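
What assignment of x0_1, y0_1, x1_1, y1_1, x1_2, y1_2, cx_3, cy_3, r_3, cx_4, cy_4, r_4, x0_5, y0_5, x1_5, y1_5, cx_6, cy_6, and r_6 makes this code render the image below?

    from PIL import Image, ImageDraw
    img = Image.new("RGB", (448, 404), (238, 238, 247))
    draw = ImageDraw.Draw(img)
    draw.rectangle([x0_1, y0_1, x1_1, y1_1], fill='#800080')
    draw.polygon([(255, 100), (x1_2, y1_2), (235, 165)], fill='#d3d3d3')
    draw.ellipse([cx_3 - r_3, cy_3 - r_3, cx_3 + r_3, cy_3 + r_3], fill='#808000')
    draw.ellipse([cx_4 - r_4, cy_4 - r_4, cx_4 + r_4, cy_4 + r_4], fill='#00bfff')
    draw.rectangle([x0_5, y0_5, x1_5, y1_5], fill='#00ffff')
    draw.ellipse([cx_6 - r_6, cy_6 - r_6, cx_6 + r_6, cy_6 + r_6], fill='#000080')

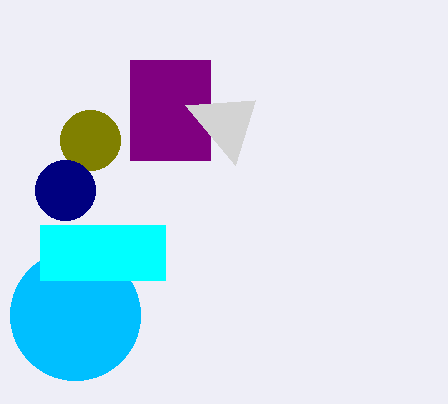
x0_1 = 130
y0_1 = 60
x1_1 = 210
y1_1 = 160
x1_2 = 185
y1_2 = 105
cx_3 = 90
cy_3 = 140
r_3 = 30
cx_4 = 75
cy_4 = 315
r_4 = 65
x0_5 = 40
y0_5 = 225
x1_5 = 165
y1_5 = 280
cx_6 = 65
cy_6 = 190
r_6 = 30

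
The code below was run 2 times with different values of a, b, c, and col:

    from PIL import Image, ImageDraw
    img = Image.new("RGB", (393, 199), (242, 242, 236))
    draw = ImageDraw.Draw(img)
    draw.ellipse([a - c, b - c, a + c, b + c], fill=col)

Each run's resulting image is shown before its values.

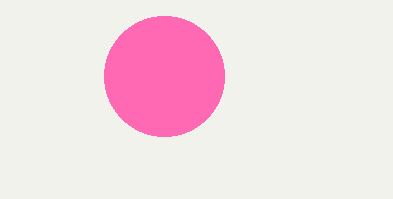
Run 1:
a = 164
b = 76
c = 60
col = 'hotpink'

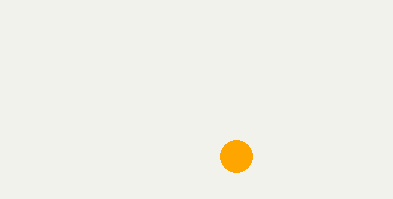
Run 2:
a = 236
b = 156
c = 16
col = 'orange'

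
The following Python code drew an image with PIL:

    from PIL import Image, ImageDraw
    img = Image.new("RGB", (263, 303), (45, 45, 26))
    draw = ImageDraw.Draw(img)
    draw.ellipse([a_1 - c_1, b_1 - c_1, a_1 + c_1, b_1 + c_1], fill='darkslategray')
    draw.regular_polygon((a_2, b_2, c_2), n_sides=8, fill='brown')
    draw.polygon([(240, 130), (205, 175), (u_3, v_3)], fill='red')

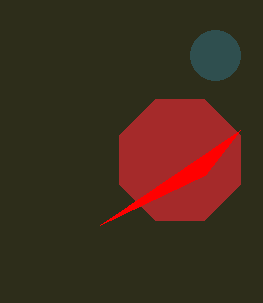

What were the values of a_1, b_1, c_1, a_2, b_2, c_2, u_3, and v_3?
a_1 = 215
b_1 = 55
c_1 = 25
a_2 = 180
b_2 = 160
c_2 = 65
u_3 = 100
v_3 = 225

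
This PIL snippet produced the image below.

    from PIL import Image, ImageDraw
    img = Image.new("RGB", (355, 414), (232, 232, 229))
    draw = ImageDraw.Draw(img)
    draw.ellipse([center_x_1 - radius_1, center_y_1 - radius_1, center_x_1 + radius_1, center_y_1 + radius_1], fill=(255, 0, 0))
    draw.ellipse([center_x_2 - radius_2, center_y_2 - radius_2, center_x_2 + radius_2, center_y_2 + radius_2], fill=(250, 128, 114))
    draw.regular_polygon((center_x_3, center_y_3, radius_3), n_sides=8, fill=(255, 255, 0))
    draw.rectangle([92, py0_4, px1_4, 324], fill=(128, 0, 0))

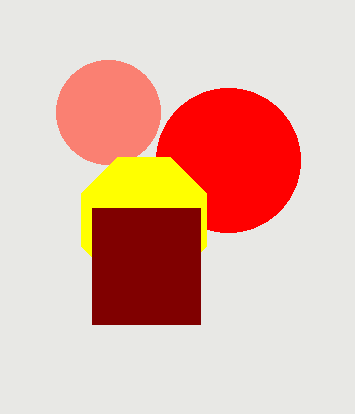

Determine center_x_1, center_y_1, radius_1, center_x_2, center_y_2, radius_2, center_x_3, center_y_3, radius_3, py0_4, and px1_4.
center_x_1 = 228, center_y_1 = 160, radius_1 = 72, center_x_2 = 108, center_y_2 = 112, radius_2 = 52, center_x_3 = 144, center_y_3 = 220, radius_3 = 68, py0_4 = 208, px1_4 = 200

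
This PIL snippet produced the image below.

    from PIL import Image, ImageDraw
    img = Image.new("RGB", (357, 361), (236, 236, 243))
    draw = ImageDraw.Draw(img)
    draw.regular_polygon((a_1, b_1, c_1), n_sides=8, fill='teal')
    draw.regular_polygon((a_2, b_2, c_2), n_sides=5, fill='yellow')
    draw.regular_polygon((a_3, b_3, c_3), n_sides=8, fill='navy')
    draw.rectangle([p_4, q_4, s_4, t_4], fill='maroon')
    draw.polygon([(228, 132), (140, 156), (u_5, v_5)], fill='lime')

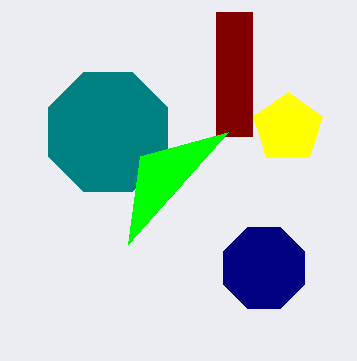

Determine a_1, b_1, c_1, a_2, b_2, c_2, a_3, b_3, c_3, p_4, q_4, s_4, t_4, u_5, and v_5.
a_1 = 108; b_1 = 132; c_1 = 64; a_2 = 288; b_2 = 128; c_2 = 36; a_3 = 264; b_3 = 268; c_3 = 44; p_4 = 216; q_4 = 12; s_4 = 252; t_4 = 136; u_5 = 128; v_5 = 244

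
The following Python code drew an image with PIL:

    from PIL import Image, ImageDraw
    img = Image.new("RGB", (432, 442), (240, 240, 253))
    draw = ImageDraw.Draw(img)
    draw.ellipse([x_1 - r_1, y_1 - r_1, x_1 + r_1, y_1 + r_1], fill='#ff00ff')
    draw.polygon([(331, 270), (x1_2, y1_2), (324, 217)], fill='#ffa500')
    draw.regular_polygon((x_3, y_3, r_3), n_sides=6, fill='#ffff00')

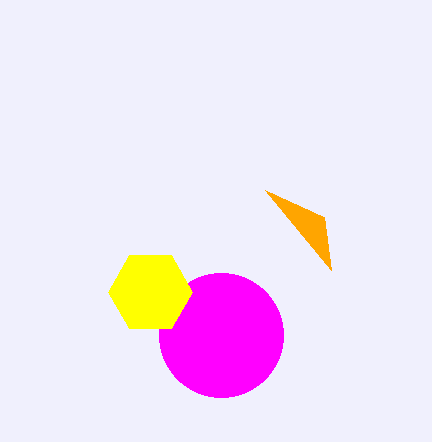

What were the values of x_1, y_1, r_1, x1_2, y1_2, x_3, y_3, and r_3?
x_1 = 221, y_1 = 335, r_1 = 62, x1_2 = 265, y1_2 = 190, x_3 = 150, y_3 = 292, r_3 = 42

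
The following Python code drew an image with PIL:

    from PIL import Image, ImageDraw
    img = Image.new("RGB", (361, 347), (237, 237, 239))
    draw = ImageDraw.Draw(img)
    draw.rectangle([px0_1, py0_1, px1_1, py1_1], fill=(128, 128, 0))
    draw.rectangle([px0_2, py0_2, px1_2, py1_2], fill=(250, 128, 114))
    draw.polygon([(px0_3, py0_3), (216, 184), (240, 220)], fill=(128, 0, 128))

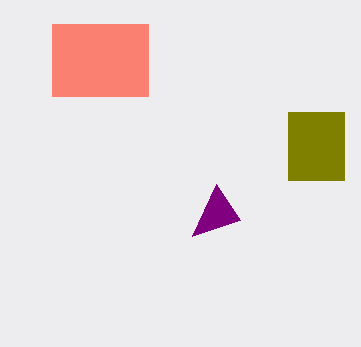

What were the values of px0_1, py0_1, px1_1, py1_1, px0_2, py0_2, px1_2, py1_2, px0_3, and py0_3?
px0_1 = 288, py0_1 = 112, px1_1 = 344, py1_1 = 180, px0_2 = 52, py0_2 = 24, px1_2 = 148, py1_2 = 96, px0_3 = 192, py0_3 = 236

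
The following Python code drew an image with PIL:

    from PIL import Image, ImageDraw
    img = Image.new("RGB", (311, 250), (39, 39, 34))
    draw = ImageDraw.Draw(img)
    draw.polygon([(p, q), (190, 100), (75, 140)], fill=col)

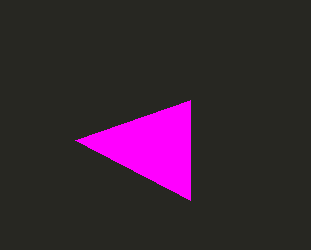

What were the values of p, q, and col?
p = 190; q = 200; col = 'magenta'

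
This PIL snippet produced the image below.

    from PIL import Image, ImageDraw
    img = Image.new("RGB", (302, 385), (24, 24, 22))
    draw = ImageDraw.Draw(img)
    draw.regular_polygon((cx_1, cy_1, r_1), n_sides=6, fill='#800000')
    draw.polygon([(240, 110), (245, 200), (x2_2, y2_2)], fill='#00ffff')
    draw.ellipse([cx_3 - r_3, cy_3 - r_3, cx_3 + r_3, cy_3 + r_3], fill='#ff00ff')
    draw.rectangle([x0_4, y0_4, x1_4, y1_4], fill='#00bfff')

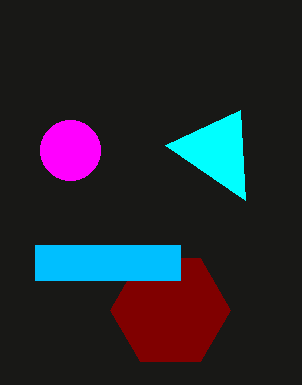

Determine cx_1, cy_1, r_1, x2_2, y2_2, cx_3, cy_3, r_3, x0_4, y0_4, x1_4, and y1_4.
cx_1 = 170; cy_1 = 310; r_1 = 60; x2_2 = 165; y2_2 = 145; cx_3 = 70; cy_3 = 150; r_3 = 30; x0_4 = 35; y0_4 = 245; x1_4 = 180; y1_4 = 280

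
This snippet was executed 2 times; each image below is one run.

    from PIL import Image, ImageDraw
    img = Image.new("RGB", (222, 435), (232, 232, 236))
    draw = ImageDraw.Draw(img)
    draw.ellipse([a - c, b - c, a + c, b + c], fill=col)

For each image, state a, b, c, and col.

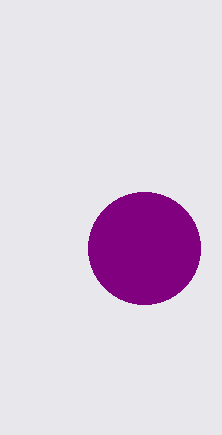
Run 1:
a = 144; b = 248; c = 56; col = 'purple'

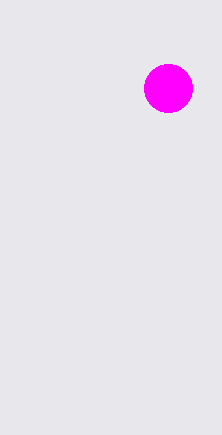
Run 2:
a = 168, b = 88, c = 24, col = 'magenta'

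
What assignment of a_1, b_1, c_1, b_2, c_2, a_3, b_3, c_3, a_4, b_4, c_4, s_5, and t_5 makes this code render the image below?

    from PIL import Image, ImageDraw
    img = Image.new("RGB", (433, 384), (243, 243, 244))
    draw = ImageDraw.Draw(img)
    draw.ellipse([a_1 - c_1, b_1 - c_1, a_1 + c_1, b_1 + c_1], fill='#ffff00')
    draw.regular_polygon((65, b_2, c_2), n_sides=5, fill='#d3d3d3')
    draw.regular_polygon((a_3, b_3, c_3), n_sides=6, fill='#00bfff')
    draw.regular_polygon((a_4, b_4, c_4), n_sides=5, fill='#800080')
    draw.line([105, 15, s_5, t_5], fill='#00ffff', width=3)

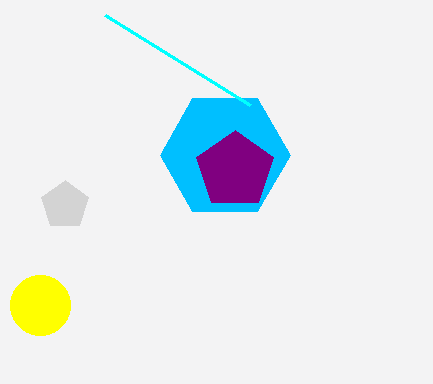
a_1 = 40, b_1 = 305, c_1 = 30, b_2 = 205, c_2 = 25, a_3 = 225, b_3 = 155, c_3 = 65, a_4 = 235, b_4 = 170, c_4 = 40, s_5 = 250, t_5 = 105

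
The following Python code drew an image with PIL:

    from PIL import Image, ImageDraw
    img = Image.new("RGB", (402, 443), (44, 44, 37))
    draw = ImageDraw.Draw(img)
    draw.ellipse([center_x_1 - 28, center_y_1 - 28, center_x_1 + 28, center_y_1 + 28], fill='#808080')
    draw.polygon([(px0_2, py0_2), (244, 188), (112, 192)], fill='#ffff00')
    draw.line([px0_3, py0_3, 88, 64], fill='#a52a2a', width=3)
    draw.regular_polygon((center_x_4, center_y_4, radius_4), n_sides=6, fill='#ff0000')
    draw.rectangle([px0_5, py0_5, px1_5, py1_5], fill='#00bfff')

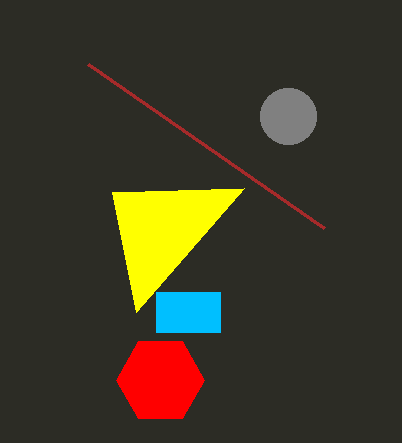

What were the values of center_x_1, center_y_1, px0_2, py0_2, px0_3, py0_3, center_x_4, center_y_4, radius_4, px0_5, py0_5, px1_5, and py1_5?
center_x_1 = 288
center_y_1 = 116
px0_2 = 136
py0_2 = 312
px0_3 = 324
py0_3 = 228
center_x_4 = 160
center_y_4 = 380
radius_4 = 44
px0_5 = 156
py0_5 = 292
px1_5 = 220
py1_5 = 332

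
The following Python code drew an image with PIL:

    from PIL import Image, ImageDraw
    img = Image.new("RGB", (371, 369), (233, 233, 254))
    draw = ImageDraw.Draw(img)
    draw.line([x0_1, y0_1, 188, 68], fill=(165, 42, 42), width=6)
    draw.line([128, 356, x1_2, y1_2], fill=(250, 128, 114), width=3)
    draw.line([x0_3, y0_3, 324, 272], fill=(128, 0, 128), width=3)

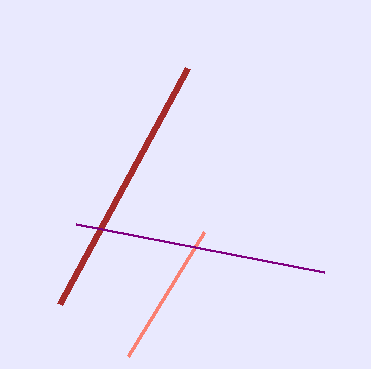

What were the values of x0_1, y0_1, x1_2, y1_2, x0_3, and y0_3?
x0_1 = 60
y0_1 = 304
x1_2 = 204
y1_2 = 232
x0_3 = 76
y0_3 = 224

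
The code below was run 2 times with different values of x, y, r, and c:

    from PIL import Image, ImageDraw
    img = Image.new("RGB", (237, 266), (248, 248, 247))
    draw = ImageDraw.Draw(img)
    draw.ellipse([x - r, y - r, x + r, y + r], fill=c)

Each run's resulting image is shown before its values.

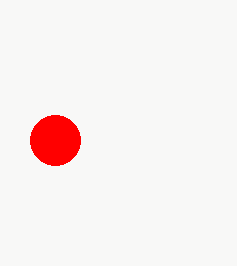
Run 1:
x = 55, y = 140, r = 25, c = 'red'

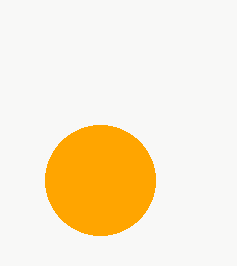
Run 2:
x = 100; y = 180; r = 55; c = 'orange'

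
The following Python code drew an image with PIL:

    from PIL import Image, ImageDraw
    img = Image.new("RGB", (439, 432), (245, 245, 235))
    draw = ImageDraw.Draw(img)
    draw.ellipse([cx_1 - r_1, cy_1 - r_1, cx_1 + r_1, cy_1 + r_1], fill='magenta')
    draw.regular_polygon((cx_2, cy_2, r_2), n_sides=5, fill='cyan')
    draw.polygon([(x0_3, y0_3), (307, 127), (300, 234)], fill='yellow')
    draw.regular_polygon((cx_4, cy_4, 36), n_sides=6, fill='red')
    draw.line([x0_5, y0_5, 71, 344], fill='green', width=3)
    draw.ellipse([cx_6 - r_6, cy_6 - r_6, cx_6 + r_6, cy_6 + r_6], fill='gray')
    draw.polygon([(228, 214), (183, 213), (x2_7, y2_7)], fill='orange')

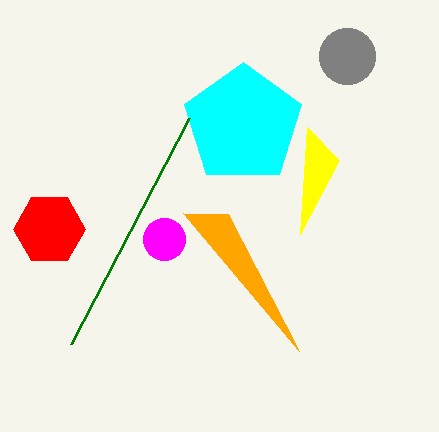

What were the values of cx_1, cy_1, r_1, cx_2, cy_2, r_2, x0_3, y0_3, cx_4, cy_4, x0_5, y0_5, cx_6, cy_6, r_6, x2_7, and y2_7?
cx_1 = 164
cy_1 = 239
r_1 = 21
cx_2 = 243
cy_2 = 124
r_2 = 62
x0_3 = 339
y0_3 = 160
cx_4 = 49
cy_4 = 229
x0_5 = 189
y0_5 = 118
cx_6 = 347
cy_6 = 56
r_6 = 28
x2_7 = 299
y2_7 = 351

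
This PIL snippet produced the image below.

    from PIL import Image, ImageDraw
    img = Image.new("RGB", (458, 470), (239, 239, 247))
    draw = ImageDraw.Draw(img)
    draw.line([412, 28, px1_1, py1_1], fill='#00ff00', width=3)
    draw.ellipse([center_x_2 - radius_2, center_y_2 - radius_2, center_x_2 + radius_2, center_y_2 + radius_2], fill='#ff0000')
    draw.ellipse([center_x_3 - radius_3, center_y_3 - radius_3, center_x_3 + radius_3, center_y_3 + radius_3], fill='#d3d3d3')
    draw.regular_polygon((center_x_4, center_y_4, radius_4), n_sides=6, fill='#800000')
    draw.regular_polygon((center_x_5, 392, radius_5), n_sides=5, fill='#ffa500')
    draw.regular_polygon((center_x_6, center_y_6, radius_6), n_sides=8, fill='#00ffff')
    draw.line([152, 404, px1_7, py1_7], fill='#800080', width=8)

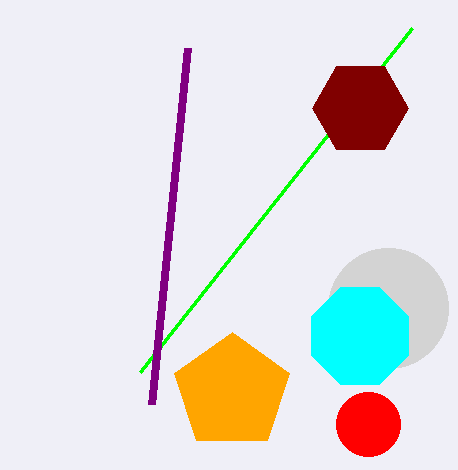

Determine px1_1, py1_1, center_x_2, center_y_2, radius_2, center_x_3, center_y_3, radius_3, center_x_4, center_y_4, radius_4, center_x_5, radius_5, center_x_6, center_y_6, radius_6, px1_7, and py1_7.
px1_1 = 140
py1_1 = 372
center_x_2 = 368
center_y_2 = 424
radius_2 = 32
center_x_3 = 388
center_y_3 = 308
radius_3 = 60
center_x_4 = 360
center_y_4 = 108
radius_4 = 48
center_x_5 = 232
radius_5 = 60
center_x_6 = 360
center_y_6 = 336
radius_6 = 52
px1_7 = 188
py1_7 = 48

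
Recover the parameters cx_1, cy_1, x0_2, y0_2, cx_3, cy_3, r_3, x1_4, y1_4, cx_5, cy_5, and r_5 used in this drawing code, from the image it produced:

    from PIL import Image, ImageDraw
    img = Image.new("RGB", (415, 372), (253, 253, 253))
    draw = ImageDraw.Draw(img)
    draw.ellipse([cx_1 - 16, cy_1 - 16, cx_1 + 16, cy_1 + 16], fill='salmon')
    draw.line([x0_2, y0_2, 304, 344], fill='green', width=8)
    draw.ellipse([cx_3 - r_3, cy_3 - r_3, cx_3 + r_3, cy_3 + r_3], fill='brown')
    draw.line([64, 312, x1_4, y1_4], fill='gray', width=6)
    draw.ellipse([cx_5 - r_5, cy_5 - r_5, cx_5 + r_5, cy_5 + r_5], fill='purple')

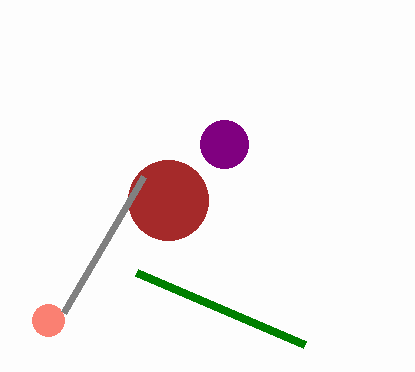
cx_1 = 48
cy_1 = 320
x0_2 = 136
y0_2 = 272
cx_3 = 168
cy_3 = 200
r_3 = 40
x1_4 = 144
y1_4 = 176
cx_5 = 224
cy_5 = 144
r_5 = 24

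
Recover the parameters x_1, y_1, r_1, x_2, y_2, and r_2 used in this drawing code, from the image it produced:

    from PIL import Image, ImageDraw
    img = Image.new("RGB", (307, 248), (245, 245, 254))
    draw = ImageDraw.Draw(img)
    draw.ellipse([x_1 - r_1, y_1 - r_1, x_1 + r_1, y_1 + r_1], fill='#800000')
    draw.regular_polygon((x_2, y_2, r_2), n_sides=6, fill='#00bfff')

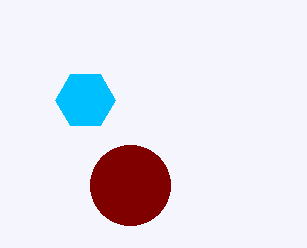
x_1 = 130; y_1 = 185; r_1 = 40; x_2 = 85; y_2 = 100; r_2 = 30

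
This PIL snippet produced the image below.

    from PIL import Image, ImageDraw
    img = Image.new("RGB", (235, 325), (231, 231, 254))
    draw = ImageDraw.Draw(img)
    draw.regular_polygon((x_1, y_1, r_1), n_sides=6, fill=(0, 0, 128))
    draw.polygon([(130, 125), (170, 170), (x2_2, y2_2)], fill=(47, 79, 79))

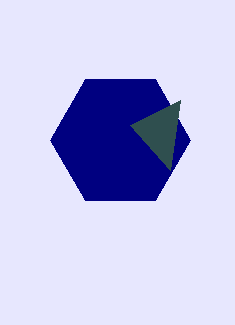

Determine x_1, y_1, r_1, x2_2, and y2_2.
x_1 = 120, y_1 = 140, r_1 = 70, x2_2 = 180, y2_2 = 100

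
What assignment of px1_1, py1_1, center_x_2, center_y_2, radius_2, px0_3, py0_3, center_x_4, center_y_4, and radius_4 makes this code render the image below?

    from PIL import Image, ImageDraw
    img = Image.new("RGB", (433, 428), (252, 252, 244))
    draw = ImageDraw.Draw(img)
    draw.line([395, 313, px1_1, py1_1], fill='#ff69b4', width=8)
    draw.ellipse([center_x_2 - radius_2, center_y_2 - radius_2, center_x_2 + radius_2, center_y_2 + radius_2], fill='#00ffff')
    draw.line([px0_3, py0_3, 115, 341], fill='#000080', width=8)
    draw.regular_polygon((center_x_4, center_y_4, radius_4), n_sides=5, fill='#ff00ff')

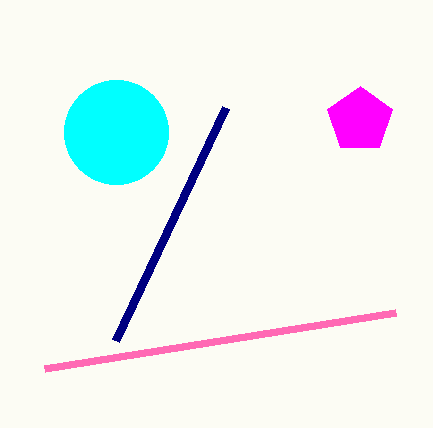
px1_1 = 44, py1_1 = 369, center_x_2 = 116, center_y_2 = 132, radius_2 = 52, px0_3 = 225, py0_3 = 108, center_x_4 = 360, center_y_4 = 120, radius_4 = 34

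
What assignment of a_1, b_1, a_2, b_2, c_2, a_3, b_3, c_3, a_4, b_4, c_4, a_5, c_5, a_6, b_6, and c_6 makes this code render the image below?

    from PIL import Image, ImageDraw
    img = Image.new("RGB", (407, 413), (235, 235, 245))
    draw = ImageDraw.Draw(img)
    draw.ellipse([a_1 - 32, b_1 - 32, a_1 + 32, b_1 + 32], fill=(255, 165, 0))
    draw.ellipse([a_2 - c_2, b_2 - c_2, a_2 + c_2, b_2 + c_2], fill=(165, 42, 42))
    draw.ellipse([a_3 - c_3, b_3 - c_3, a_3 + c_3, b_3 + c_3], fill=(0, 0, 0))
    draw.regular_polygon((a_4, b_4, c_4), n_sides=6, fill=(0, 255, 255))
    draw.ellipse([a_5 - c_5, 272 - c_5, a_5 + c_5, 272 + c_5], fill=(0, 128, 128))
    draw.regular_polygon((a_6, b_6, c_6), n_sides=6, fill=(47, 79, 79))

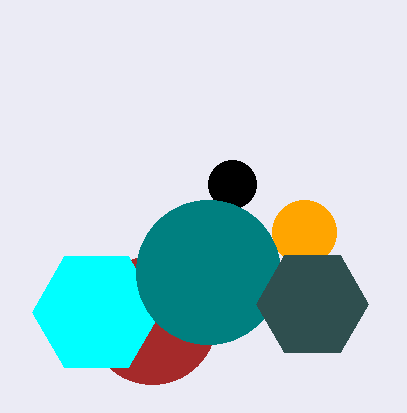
a_1 = 304
b_1 = 232
a_2 = 152
b_2 = 320
c_2 = 64
a_3 = 232
b_3 = 184
c_3 = 24
a_4 = 96
b_4 = 312
c_4 = 64
a_5 = 208
c_5 = 72
a_6 = 312
b_6 = 304
c_6 = 56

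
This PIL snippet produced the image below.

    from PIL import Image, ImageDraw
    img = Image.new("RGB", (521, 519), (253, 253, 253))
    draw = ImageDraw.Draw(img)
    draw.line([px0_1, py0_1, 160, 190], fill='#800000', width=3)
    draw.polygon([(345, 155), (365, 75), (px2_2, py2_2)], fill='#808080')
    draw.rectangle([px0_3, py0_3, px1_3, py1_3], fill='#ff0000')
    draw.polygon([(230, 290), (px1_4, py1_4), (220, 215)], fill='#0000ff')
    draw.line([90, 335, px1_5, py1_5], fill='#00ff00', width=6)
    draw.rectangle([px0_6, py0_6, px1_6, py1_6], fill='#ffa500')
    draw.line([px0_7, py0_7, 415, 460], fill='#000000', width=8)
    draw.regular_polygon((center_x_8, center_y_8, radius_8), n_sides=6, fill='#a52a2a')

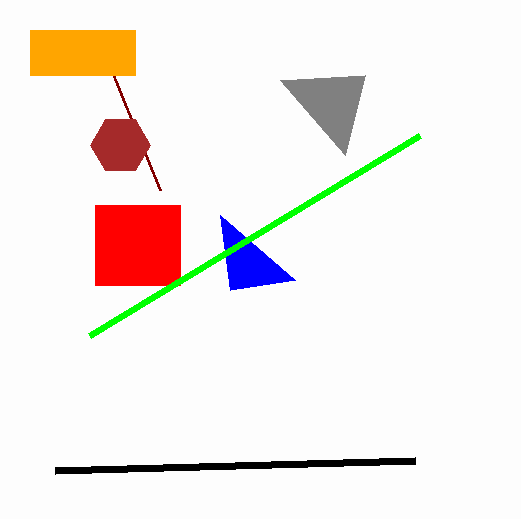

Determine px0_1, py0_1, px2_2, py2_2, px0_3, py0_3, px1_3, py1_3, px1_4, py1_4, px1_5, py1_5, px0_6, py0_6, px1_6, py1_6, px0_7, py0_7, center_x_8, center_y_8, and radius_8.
px0_1 = 95
py0_1 = 30
px2_2 = 280
py2_2 = 80
px0_3 = 95
py0_3 = 205
px1_3 = 180
py1_3 = 285
px1_4 = 295
py1_4 = 280
px1_5 = 420
py1_5 = 135
px0_6 = 30
py0_6 = 30
px1_6 = 135
py1_6 = 75
px0_7 = 55
py0_7 = 470
center_x_8 = 120
center_y_8 = 145
radius_8 = 30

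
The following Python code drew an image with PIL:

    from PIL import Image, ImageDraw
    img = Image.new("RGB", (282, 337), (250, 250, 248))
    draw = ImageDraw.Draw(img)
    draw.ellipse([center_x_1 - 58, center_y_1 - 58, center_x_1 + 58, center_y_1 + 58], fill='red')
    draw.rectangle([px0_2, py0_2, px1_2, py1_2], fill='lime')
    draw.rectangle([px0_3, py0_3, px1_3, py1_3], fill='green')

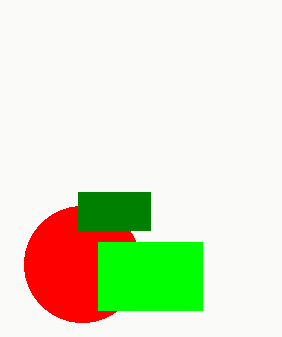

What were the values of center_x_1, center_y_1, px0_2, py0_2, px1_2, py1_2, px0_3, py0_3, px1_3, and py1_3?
center_x_1 = 82; center_y_1 = 264; px0_2 = 98; py0_2 = 242; px1_2 = 202; py1_2 = 310; px0_3 = 78; py0_3 = 192; px1_3 = 150; py1_3 = 230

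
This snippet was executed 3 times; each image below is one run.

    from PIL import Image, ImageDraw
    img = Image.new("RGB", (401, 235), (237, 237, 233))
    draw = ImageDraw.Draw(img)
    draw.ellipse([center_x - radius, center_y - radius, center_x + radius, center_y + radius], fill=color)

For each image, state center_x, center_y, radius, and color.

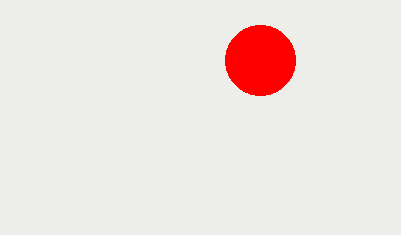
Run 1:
center_x = 260, center_y = 60, radius = 35, color = 'red'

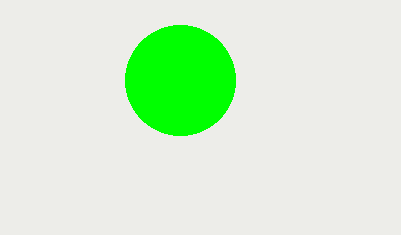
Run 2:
center_x = 180, center_y = 80, radius = 55, color = 'lime'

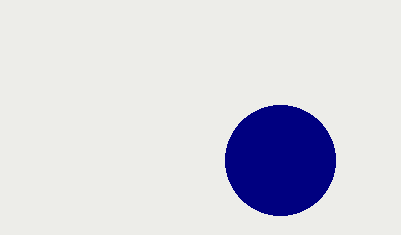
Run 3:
center_x = 280
center_y = 160
radius = 55
color = 'navy'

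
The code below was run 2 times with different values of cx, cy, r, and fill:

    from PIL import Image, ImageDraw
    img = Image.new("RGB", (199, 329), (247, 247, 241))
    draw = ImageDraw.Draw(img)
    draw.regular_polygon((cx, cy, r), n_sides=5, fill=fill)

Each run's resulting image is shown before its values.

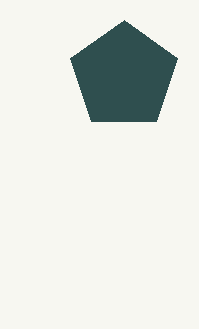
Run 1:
cx = 124; cy = 76; r = 56; fill = 'darkslategray'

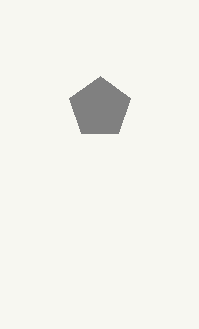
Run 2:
cx = 100; cy = 108; r = 32; fill = 'gray'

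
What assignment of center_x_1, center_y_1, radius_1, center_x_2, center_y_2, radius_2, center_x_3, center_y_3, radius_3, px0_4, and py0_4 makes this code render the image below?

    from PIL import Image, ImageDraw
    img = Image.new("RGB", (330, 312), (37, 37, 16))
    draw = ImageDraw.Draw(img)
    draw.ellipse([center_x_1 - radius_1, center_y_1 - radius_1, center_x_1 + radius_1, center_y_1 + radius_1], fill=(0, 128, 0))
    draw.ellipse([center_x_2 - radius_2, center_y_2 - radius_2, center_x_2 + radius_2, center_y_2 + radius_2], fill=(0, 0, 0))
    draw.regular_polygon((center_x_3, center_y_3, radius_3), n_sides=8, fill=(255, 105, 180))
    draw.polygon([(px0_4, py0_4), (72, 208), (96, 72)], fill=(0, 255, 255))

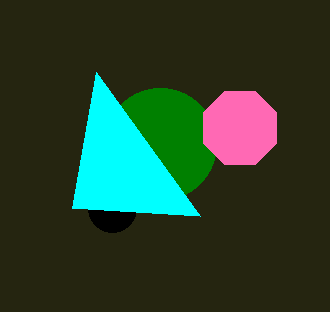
center_x_1 = 160; center_y_1 = 144; radius_1 = 56; center_x_2 = 112; center_y_2 = 208; radius_2 = 24; center_x_3 = 240; center_y_3 = 128; radius_3 = 40; px0_4 = 200; py0_4 = 216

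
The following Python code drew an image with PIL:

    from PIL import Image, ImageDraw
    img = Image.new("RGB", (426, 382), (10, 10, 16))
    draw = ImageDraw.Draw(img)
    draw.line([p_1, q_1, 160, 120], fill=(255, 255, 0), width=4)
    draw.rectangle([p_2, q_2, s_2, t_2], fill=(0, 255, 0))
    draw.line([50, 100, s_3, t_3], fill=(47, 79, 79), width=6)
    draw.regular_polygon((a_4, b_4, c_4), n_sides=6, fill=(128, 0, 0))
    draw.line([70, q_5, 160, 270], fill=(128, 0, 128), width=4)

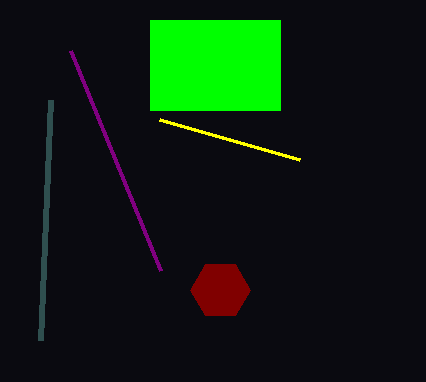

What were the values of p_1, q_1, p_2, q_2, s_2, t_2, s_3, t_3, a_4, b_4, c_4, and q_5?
p_1 = 300, q_1 = 160, p_2 = 150, q_2 = 20, s_2 = 280, t_2 = 110, s_3 = 40, t_3 = 340, a_4 = 220, b_4 = 290, c_4 = 30, q_5 = 50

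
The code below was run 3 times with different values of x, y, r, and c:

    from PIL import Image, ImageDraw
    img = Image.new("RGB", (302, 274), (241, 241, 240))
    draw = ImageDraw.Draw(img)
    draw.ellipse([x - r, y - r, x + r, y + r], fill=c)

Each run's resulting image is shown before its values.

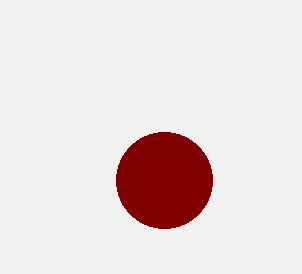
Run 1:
x = 164, y = 180, r = 48, c = 'maroon'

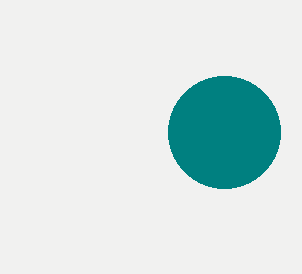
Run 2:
x = 224, y = 132, r = 56, c = 'teal'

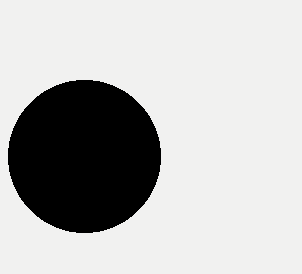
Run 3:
x = 84; y = 156; r = 76; c = 'black'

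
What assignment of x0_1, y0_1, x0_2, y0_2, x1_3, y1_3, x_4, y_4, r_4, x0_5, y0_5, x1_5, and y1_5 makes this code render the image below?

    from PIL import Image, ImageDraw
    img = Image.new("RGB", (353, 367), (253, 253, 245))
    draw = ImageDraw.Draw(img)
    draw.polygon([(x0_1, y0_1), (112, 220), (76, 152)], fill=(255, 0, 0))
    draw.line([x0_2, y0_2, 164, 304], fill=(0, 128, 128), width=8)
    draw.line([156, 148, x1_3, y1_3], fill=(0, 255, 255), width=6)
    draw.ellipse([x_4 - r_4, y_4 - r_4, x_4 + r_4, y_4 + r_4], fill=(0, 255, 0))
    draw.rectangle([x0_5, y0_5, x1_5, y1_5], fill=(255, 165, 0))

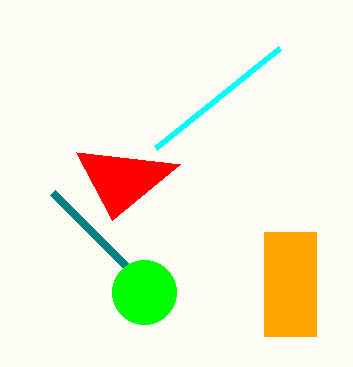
x0_1 = 180; y0_1 = 164; x0_2 = 52; y0_2 = 192; x1_3 = 280; y1_3 = 48; x_4 = 144; y_4 = 292; r_4 = 32; x0_5 = 264; y0_5 = 232; x1_5 = 316; y1_5 = 336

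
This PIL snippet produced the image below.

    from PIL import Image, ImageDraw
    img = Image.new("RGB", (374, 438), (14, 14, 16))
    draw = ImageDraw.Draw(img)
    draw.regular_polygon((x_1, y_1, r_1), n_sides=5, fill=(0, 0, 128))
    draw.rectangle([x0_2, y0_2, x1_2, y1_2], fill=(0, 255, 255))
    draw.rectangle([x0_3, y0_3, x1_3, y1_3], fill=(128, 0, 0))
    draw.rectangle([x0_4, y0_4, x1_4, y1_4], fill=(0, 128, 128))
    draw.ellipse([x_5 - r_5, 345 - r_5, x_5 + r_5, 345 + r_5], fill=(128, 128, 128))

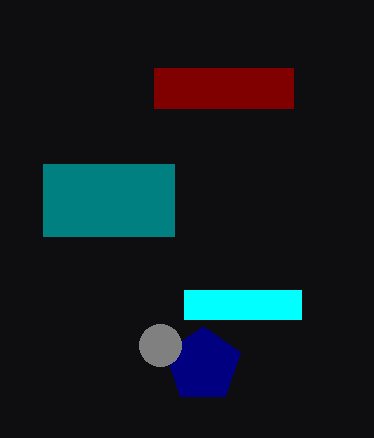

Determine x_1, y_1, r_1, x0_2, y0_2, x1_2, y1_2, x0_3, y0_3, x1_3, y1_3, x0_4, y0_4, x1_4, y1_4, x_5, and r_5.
x_1 = 203
y_1 = 365
r_1 = 39
x0_2 = 184
y0_2 = 290
x1_2 = 301
y1_2 = 319
x0_3 = 154
y0_3 = 68
x1_3 = 293
y1_3 = 108
x0_4 = 43
y0_4 = 164
x1_4 = 174
y1_4 = 236
x_5 = 160
r_5 = 21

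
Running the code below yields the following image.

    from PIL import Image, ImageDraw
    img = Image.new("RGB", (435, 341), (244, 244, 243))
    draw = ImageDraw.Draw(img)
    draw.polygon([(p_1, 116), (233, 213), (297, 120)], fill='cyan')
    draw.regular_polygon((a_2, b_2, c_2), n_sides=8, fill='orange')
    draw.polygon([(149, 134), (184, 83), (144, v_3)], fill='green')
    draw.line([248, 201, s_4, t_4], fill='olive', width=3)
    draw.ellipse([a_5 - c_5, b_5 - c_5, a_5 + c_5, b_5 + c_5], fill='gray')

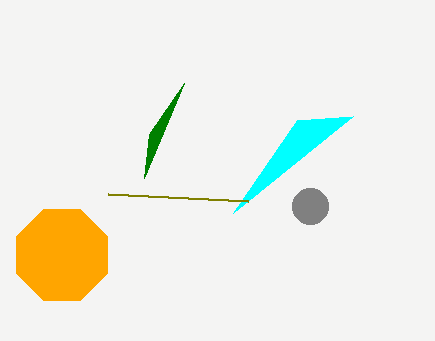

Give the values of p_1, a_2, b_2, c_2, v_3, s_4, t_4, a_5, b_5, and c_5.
p_1 = 353; a_2 = 62; b_2 = 255; c_2 = 49; v_3 = 178; s_4 = 108; t_4 = 194; a_5 = 310; b_5 = 206; c_5 = 18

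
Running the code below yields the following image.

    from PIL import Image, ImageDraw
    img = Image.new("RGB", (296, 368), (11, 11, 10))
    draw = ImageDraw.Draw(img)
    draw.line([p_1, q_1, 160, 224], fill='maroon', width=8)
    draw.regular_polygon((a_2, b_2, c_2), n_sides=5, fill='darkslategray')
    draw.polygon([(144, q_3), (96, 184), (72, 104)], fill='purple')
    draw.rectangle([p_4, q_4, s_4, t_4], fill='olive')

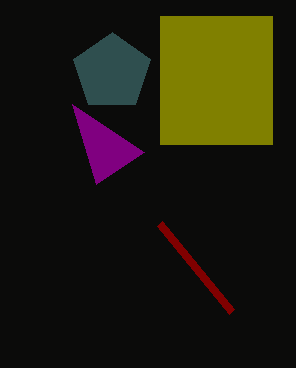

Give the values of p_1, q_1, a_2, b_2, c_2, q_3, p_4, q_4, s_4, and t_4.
p_1 = 232, q_1 = 312, a_2 = 112, b_2 = 72, c_2 = 40, q_3 = 152, p_4 = 160, q_4 = 16, s_4 = 272, t_4 = 144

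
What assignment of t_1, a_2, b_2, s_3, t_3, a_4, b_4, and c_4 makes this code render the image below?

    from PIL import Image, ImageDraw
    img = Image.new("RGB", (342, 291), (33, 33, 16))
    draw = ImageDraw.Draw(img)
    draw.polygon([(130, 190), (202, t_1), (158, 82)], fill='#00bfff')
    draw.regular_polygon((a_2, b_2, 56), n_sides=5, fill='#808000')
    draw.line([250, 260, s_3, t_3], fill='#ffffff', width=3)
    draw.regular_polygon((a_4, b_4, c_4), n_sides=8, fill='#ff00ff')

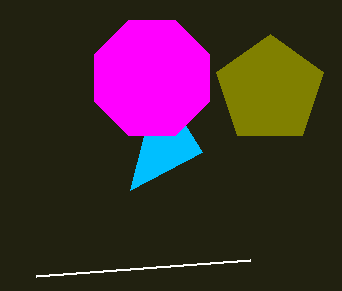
t_1 = 152; a_2 = 270; b_2 = 90; s_3 = 36; t_3 = 276; a_4 = 152; b_4 = 78; c_4 = 62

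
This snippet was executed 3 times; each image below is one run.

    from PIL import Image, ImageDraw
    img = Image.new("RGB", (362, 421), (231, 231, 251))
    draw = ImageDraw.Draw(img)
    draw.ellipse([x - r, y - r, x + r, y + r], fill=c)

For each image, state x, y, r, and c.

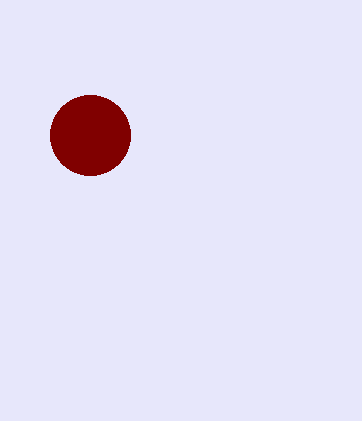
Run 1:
x = 90
y = 135
r = 40
c = 'maroon'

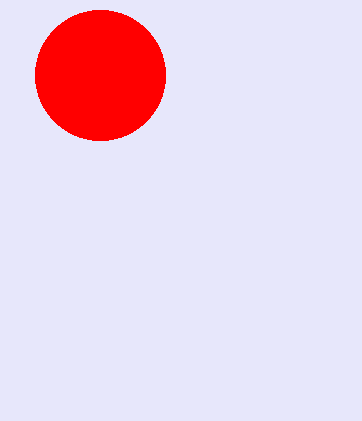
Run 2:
x = 100, y = 75, r = 65, c = 'red'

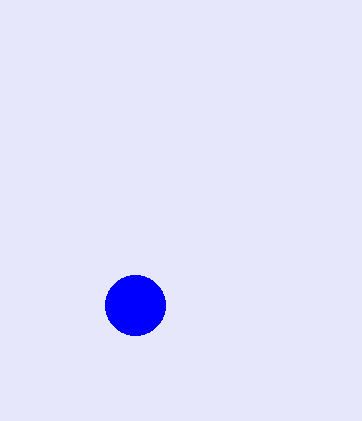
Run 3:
x = 135; y = 305; r = 30; c = 'blue'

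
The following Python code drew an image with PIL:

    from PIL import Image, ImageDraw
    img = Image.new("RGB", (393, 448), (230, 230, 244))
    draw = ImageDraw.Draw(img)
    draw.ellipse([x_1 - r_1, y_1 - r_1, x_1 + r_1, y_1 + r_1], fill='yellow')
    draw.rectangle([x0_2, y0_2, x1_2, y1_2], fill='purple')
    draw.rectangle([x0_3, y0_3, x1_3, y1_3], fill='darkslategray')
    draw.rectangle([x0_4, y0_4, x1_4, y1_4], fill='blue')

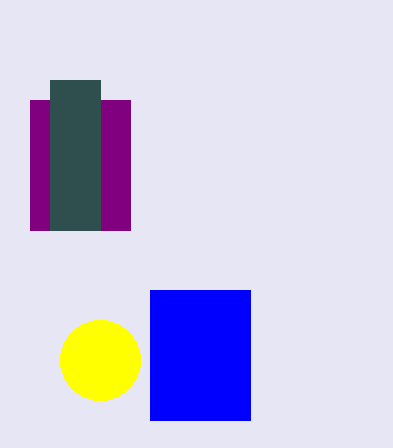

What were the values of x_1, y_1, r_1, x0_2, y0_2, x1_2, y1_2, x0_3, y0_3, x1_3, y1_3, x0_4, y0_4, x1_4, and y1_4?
x_1 = 100; y_1 = 360; r_1 = 40; x0_2 = 30; y0_2 = 100; x1_2 = 130; y1_2 = 230; x0_3 = 50; y0_3 = 80; x1_3 = 100; y1_3 = 230; x0_4 = 150; y0_4 = 290; x1_4 = 250; y1_4 = 420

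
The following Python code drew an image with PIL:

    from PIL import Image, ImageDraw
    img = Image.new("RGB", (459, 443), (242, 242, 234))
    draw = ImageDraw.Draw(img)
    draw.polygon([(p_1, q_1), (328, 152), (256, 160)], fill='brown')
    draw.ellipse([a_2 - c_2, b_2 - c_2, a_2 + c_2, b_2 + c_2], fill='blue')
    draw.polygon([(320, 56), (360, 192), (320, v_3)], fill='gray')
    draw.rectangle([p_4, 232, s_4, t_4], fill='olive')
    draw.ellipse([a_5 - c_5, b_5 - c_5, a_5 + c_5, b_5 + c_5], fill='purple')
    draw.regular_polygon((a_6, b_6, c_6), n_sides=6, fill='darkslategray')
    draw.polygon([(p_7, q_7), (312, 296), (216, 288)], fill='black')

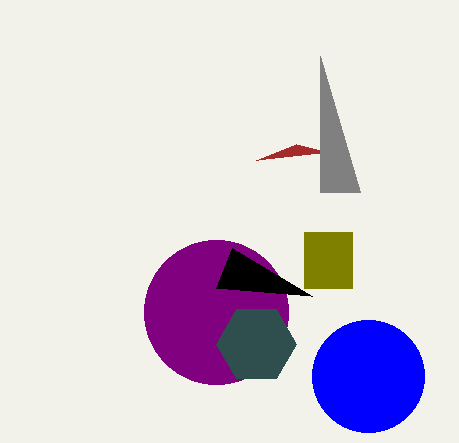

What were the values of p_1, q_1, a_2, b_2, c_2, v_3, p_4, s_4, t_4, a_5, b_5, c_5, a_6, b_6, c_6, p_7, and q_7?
p_1 = 296
q_1 = 144
a_2 = 368
b_2 = 376
c_2 = 56
v_3 = 192
p_4 = 304
s_4 = 352
t_4 = 288
a_5 = 216
b_5 = 312
c_5 = 72
a_6 = 256
b_6 = 344
c_6 = 40
p_7 = 232
q_7 = 248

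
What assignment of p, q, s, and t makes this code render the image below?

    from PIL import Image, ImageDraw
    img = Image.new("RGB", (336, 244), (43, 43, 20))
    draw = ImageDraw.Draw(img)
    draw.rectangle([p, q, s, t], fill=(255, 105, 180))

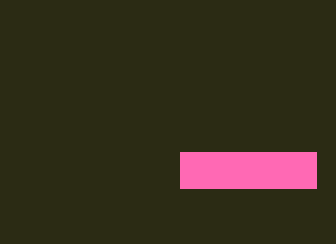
p = 180
q = 152
s = 316
t = 188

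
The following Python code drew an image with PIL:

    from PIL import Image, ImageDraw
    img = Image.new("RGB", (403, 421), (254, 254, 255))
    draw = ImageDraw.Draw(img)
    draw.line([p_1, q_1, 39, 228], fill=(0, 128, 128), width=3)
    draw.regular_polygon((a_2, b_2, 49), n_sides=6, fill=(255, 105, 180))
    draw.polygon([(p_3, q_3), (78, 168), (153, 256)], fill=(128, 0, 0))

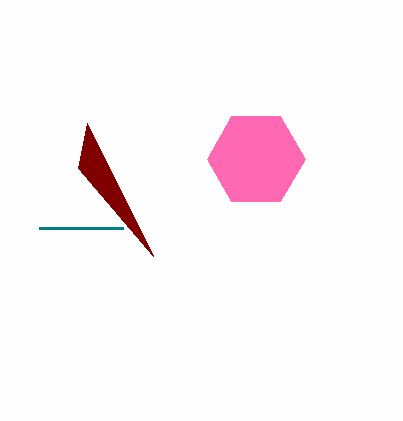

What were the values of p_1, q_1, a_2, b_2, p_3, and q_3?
p_1 = 123; q_1 = 228; a_2 = 256; b_2 = 159; p_3 = 87; q_3 = 123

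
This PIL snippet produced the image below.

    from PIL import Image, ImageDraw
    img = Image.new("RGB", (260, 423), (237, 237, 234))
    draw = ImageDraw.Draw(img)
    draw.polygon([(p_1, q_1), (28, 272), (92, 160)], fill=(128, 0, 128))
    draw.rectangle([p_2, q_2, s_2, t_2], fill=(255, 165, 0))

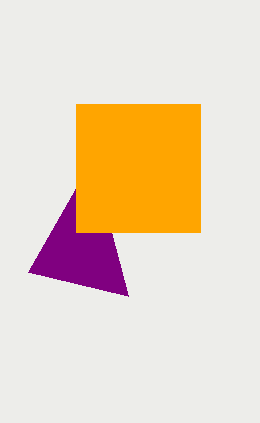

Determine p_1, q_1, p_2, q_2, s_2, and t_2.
p_1 = 128, q_1 = 296, p_2 = 76, q_2 = 104, s_2 = 200, t_2 = 232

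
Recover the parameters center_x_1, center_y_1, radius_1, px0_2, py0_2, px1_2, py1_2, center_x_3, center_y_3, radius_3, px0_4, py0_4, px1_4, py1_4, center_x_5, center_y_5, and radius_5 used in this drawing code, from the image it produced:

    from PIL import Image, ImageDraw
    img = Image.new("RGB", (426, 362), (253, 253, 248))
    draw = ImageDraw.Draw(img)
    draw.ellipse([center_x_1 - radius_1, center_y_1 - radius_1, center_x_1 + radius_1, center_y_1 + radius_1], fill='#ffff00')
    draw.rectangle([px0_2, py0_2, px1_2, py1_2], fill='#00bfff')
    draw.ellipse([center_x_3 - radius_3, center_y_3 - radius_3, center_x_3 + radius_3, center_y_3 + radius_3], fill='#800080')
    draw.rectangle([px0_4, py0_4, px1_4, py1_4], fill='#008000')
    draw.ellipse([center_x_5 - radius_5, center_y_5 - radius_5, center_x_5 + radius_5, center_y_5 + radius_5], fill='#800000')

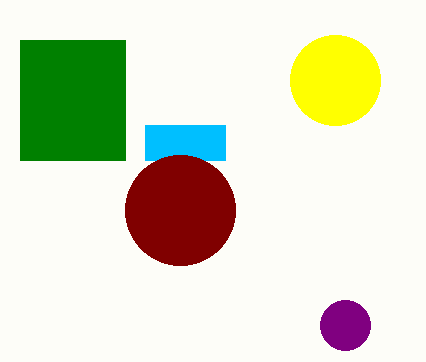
center_x_1 = 335; center_y_1 = 80; radius_1 = 45; px0_2 = 145; py0_2 = 125; px1_2 = 225; py1_2 = 160; center_x_3 = 345; center_y_3 = 325; radius_3 = 25; px0_4 = 20; py0_4 = 40; px1_4 = 125; py1_4 = 160; center_x_5 = 180; center_y_5 = 210; radius_5 = 55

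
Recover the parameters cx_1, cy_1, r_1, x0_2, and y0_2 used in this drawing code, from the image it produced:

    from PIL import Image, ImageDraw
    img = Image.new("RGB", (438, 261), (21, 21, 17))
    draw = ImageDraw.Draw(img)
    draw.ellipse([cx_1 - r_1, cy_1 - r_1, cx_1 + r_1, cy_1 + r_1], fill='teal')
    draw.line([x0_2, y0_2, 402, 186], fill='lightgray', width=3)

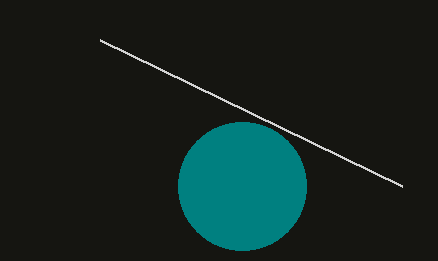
cx_1 = 242; cy_1 = 186; r_1 = 64; x0_2 = 100; y0_2 = 40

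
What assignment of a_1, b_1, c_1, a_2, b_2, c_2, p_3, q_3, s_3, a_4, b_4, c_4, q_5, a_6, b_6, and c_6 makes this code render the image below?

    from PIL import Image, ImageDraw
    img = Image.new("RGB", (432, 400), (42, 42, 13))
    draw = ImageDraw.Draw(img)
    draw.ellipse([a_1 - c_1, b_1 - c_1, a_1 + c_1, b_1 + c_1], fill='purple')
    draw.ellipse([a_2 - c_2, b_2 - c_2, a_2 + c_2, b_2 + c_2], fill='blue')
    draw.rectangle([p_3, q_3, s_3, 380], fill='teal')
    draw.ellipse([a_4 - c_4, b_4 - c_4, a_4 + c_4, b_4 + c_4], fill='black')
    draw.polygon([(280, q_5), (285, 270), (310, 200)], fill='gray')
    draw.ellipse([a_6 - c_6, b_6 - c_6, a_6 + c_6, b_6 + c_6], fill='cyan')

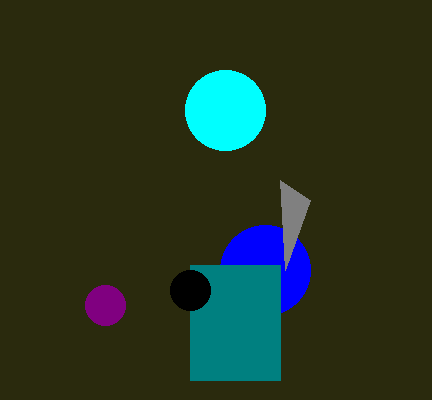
a_1 = 105; b_1 = 305; c_1 = 20; a_2 = 265; b_2 = 270; c_2 = 45; p_3 = 190; q_3 = 265; s_3 = 280; a_4 = 190; b_4 = 290; c_4 = 20; q_5 = 180; a_6 = 225; b_6 = 110; c_6 = 40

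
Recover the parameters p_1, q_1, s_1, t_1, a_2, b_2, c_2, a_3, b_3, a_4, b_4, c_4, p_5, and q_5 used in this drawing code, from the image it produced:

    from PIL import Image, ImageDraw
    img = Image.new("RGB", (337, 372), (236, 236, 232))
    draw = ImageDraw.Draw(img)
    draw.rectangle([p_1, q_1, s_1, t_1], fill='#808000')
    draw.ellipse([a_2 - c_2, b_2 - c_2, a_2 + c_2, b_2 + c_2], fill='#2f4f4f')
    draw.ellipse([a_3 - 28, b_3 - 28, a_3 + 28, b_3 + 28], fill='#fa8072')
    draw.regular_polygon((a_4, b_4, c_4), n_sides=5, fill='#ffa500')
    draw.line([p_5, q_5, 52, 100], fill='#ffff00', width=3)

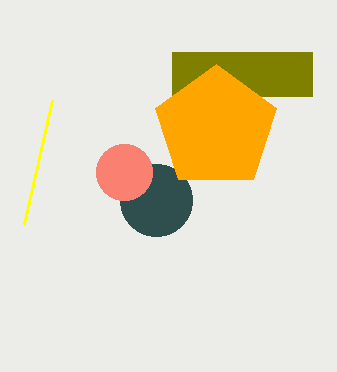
p_1 = 172
q_1 = 52
s_1 = 312
t_1 = 96
a_2 = 156
b_2 = 200
c_2 = 36
a_3 = 124
b_3 = 172
a_4 = 216
b_4 = 128
c_4 = 64
p_5 = 24
q_5 = 224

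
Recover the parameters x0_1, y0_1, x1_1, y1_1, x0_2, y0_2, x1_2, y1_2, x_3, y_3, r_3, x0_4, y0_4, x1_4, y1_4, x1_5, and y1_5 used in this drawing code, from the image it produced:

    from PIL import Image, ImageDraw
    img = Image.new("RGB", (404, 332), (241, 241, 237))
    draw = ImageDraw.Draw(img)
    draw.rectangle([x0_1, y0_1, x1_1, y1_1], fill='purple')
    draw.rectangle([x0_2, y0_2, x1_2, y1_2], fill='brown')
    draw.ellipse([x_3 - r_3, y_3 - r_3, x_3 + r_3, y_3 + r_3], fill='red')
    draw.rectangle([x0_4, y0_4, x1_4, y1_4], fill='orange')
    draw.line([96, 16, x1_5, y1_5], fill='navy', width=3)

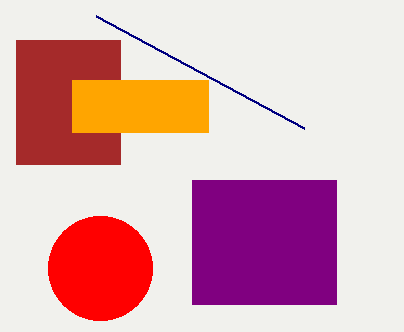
x0_1 = 192, y0_1 = 180, x1_1 = 336, y1_1 = 304, x0_2 = 16, y0_2 = 40, x1_2 = 120, y1_2 = 164, x_3 = 100, y_3 = 268, r_3 = 52, x0_4 = 72, y0_4 = 80, x1_4 = 208, y1_4 = 132, x1_5 = 304, y1_5 = 128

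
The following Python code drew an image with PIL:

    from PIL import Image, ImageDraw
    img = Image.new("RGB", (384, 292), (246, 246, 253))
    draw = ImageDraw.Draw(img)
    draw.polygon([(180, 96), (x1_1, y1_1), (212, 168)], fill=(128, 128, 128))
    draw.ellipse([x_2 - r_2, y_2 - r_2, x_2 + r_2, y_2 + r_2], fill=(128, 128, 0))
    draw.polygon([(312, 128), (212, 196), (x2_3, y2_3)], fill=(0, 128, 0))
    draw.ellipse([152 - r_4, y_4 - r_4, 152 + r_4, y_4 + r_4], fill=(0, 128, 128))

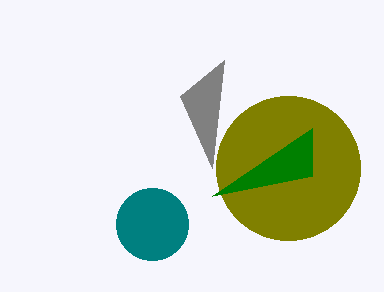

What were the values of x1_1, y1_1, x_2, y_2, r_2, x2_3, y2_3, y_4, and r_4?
x1_1 = 224, y1_1 = 60, x_2 = 288, y_2 = 168, r_2 = 72, x2_3 = 312, y2_3 = 176, y_4 = 224, r_4 = 36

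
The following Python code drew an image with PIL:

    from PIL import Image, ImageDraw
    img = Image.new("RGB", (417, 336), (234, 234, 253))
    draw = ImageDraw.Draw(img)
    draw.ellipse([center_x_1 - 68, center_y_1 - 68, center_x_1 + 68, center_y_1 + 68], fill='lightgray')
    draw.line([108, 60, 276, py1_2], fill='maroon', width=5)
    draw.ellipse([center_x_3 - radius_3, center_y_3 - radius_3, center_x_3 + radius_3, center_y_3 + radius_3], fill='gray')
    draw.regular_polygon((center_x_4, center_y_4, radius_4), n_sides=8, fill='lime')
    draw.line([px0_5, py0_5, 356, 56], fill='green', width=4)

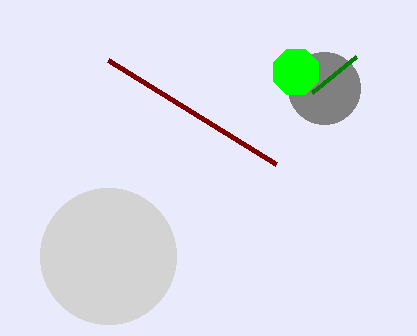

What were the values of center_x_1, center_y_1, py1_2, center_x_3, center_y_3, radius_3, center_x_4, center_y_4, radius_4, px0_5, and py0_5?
center_x_1 = 108, center_y_1 = 256, py1_2 = 164, center_x_3 = 324, center_y_3 = 88, radius_3 = 36, center_x_4 = 296, center_y_4 = 72, radius_4 = 24, px0_5 = 312, py0_5 = 92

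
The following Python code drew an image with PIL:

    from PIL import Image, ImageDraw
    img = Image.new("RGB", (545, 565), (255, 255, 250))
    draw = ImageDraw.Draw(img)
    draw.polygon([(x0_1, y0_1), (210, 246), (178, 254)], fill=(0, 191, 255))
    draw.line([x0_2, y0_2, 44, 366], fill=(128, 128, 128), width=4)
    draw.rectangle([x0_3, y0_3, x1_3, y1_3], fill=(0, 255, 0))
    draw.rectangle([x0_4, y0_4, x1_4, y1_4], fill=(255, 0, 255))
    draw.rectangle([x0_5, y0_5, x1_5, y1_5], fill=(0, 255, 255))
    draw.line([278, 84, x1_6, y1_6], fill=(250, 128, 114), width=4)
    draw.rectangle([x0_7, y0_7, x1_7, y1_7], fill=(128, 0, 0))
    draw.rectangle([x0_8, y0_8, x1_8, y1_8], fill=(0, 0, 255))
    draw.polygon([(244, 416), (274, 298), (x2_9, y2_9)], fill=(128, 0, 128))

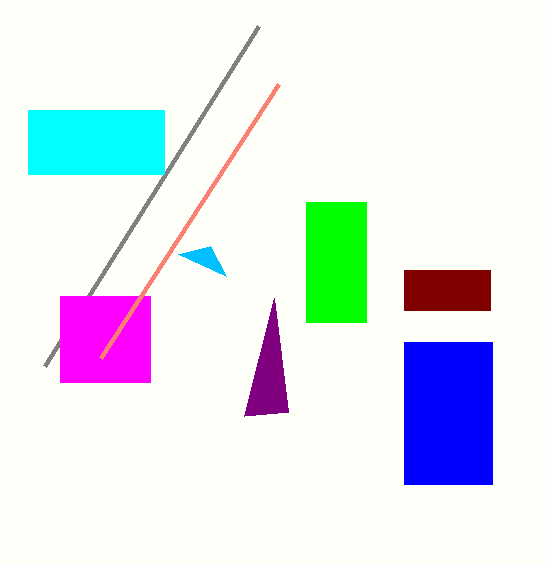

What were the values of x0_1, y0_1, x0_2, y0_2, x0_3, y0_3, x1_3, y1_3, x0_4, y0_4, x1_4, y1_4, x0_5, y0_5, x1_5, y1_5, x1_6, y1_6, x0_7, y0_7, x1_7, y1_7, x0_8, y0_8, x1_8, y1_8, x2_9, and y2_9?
x0_1 = 226; y0_1 = 276; x0_2 = 258; y0_2 = 26; x0_3 = 306; y0_3 = 202; x1_3 = 366; y1_3 = 322; x0_4 = 60; y0_4 = 296; x1_4 = 150; y1_4 = 382; x0_5 = 28; y0_5 = 110; x1_5 = 164; y1_5 = 174; x1_6 = 100; y1_6 = 358; x0_7 = 404; y0_7 = 270; x1_7 = 490; y1_7 = 310; x0_8 = 404; y0_8 = 342; x1_8 = 492; y1_8 = 484; x2_9 = 288; y2_9 = 412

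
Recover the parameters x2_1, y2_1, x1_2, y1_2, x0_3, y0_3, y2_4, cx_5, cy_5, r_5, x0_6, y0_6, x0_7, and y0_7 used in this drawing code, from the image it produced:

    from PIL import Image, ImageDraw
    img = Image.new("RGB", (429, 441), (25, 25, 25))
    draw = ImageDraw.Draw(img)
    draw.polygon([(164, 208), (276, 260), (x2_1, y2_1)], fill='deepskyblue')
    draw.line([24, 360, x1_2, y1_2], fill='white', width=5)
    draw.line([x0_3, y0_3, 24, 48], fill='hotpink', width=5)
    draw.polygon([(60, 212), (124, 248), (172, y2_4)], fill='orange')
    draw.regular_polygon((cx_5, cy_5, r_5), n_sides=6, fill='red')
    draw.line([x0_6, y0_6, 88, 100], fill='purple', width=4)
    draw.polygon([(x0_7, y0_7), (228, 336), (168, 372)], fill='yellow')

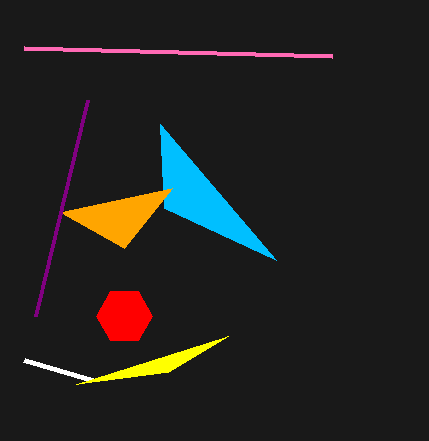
x2_1 = 160, y2_1 = 124, x1_2 = 92, y1_2 = 380, x0_3 = 332, y0_3 = 56, y2_4 = 188, cx_5 = 124, cy_5 = 316, r_5 = 28, x0_6 = 36, y0_6 = 316, x0_7 = 76, y0_7 = 384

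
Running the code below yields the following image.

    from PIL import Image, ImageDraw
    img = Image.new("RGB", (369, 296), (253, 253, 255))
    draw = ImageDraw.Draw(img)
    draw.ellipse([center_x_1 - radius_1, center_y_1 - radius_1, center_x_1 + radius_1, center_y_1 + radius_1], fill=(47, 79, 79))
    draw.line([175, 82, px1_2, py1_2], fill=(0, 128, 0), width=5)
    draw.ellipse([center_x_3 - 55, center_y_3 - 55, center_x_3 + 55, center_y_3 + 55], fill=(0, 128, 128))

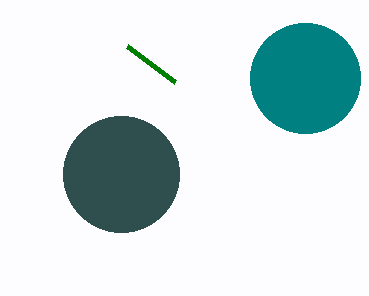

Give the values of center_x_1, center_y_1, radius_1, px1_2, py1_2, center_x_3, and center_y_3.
center_x_1 = 121, center_y_1 = 174, radius_1 = 58, px1_2 = 127, py1_2 = 46, center_x_3 = 305, center_y_3 = 78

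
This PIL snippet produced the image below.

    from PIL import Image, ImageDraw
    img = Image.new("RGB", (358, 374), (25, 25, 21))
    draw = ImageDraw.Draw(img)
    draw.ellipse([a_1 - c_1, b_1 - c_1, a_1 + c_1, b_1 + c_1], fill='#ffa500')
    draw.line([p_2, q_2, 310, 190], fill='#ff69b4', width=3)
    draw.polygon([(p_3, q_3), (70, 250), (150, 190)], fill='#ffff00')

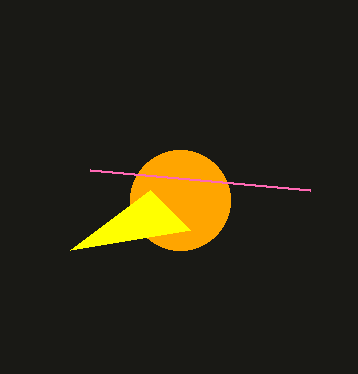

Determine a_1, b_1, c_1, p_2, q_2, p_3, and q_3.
a_1 = 180; b_1 = 200; c_1 = 50; p_2 = 90; q_2 = 170; p_3 = 190; q_3 = 230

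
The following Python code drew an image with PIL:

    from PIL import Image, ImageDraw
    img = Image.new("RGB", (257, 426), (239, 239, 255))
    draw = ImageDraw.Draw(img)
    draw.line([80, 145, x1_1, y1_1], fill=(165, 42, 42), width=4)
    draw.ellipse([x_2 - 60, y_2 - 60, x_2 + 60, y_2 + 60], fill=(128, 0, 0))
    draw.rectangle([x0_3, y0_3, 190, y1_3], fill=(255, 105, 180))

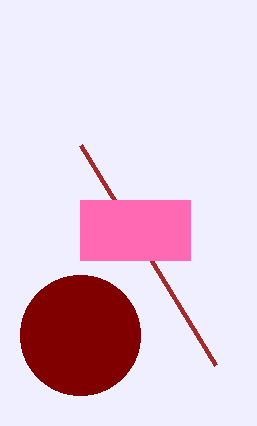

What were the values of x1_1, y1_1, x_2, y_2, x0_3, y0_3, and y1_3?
x1_1 = 215
y1_1 = 365
x_2 = 80
y_2 = 335
x0_3 = 80
y0_3 = 200
y1_3 = 260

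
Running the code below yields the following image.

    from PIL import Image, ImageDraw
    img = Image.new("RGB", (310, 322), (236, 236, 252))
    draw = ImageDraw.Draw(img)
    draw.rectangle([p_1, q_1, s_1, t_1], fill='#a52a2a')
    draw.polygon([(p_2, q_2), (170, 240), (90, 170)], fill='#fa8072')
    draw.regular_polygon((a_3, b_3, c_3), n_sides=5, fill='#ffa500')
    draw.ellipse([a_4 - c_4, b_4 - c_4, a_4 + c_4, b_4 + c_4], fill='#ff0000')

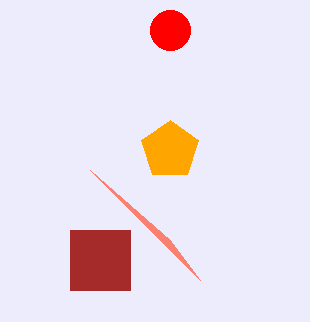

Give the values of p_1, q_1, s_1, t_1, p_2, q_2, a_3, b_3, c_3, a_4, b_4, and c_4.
p_1 = 70
q_1 = 230
s_1 = 130
t_1 = 290
p_2 = 200
q_2 = 280
a_3 = 170
b_3 = 150
c_3 = 30
a_4 = 170
b_4 = 30
c_4 = 20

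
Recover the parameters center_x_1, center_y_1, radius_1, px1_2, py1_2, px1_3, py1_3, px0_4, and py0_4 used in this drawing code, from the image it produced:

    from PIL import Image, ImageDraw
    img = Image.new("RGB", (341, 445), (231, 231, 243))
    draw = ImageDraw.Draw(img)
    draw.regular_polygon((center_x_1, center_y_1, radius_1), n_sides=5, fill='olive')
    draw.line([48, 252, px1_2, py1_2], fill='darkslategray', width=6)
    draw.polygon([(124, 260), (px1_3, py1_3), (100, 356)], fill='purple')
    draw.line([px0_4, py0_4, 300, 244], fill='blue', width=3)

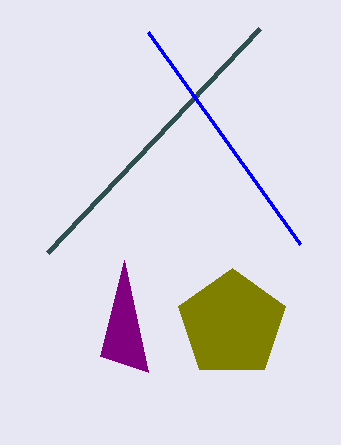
center_x_1 = 232
center_y_1 = 324
radius_1 = 56
px1_2 = 260
py1_2 = 28
px1_3 = 148
py1_3 = 372
px0_4 = 148
py0_4 = 32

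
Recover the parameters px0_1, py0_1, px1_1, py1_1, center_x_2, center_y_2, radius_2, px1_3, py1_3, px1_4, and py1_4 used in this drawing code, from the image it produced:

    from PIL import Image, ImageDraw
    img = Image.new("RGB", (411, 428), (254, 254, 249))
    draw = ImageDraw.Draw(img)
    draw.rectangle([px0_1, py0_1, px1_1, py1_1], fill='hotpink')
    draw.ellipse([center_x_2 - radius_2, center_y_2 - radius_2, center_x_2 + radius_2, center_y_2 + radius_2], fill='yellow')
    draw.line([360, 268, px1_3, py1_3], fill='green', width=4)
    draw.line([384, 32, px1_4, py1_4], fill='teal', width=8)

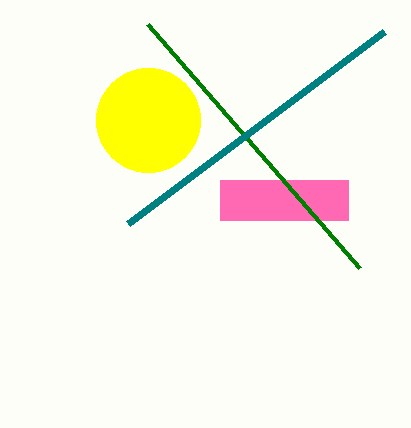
px0_1 = 220, py0_1 = 180, px1_1 = 348, py1_1 = 220, center_x_2 = 148, center_y_2 = 120, radius_2 = 52, px1_3 = 148, py1_3 = 24, px1_4 = 128, py1_4 = 224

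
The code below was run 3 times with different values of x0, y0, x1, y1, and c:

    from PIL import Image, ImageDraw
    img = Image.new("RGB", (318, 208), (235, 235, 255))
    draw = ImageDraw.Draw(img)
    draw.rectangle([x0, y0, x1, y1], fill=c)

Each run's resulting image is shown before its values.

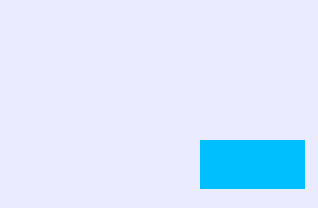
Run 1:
x0 = 200
y0 = 140
x1 = 304
y1 = 188
c = 'deepskyblue'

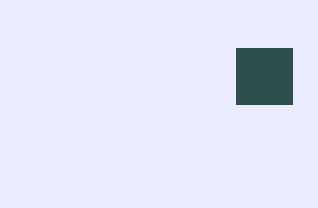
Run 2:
x0 = 236, y0 = 48, x1 = 292, y1 = 104, c = 'darkslategray'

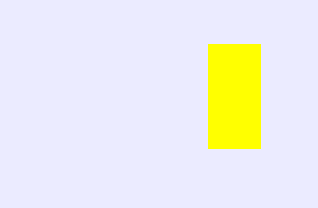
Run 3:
x0 = 208, y0 = 44, x1 = 260, y1 = 148, c = 'yellow'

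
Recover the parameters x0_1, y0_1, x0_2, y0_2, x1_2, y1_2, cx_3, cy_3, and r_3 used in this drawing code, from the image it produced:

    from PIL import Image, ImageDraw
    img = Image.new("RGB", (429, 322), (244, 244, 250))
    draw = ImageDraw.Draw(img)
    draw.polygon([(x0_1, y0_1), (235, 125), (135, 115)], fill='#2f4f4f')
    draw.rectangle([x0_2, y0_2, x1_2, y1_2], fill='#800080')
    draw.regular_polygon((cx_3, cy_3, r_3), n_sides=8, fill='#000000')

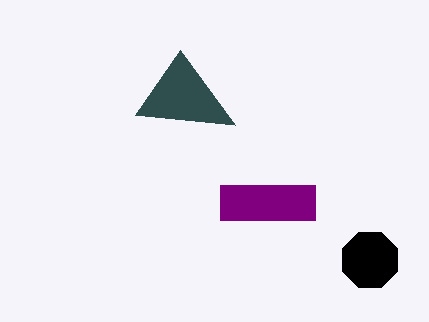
x0_1 = 180
y0_1 = 50
x0_2 = 220
y0_2 = 185
x1_2 = 315
y1_2 = 220
cx_3 = 370
cy_3 = 260
r_3 = 30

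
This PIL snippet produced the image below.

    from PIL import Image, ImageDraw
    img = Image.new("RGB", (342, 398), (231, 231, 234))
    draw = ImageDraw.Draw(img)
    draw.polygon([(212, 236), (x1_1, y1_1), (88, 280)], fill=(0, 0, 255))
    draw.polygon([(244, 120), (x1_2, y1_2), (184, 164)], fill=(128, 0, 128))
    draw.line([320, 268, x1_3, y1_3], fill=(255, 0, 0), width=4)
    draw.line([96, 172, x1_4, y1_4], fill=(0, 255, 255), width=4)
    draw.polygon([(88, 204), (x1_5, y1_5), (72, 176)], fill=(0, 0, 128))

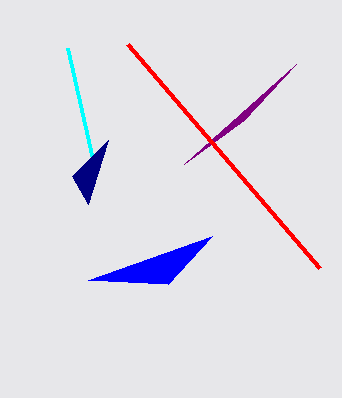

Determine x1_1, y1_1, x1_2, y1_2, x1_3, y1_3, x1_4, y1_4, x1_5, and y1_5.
x1_1 = 168, y1_1 = 284, x1_2 = 296, y1_2 = 64, x1_3 = 128, y1_3 = 44, x1_4 = 68, y1_4 = 48, x1_5 = 108, y1_5 = 140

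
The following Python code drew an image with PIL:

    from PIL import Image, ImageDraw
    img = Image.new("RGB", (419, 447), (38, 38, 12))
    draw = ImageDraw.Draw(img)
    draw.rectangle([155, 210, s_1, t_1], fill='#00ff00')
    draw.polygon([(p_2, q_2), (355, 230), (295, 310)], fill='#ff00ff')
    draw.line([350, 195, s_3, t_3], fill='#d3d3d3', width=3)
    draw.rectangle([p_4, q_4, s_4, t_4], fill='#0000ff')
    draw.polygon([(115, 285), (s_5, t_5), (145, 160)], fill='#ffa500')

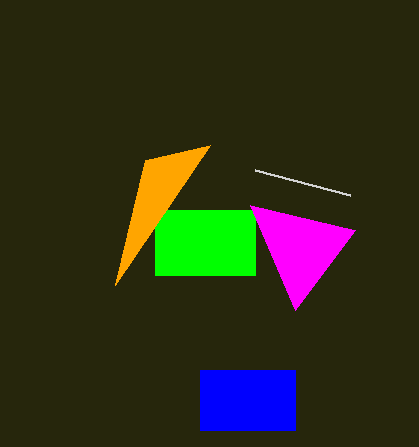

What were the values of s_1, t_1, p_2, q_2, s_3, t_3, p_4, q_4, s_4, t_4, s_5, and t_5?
s_1 = 255
t_1 = 275
p_2 = 250
q_2 = 205
s_3 = 255
t_3 = 170
p_4 = 200
q_4 = 370
s_4 = 295
t_4 = 430
s_5 = 210
t_5 = 145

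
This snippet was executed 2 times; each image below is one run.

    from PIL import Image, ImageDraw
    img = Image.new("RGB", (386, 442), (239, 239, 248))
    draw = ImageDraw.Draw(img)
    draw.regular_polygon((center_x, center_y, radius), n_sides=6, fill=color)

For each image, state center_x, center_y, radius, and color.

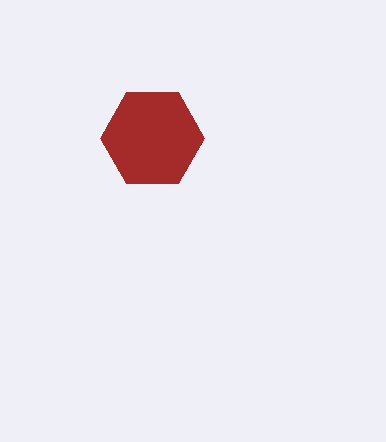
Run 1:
center_x = 152
center_y = 138
radius = 52
color = 'brown'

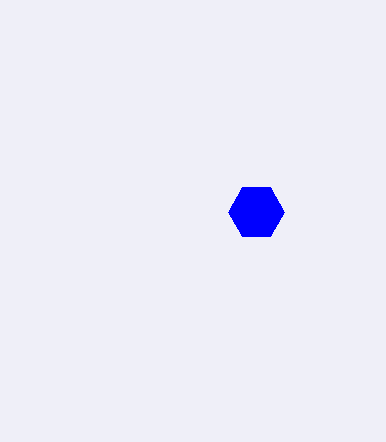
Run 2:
center_x = 256; center_y = 212; radius = 28; color = 'blue'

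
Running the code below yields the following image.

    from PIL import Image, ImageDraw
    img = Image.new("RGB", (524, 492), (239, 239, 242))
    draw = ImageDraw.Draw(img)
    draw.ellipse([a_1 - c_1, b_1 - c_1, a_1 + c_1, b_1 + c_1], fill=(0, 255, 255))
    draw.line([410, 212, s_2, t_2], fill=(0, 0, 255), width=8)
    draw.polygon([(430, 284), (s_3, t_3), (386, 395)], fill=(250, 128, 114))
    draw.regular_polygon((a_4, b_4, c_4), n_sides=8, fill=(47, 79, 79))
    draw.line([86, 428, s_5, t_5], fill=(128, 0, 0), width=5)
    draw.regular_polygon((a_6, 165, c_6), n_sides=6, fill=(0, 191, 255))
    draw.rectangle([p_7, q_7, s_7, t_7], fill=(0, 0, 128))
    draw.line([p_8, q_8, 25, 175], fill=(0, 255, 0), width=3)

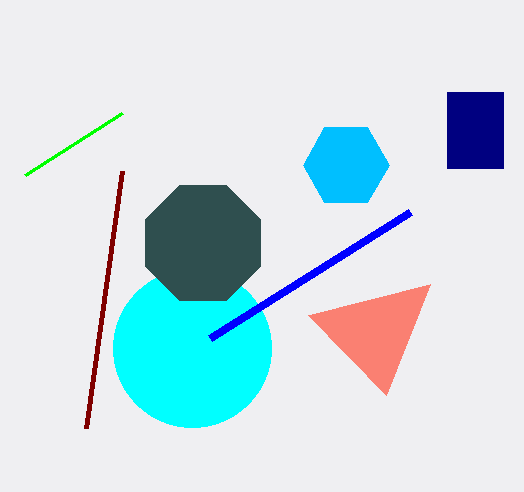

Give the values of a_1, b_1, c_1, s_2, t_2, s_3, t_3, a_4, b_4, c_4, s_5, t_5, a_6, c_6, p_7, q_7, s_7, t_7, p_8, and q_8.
a_1 = 192; b_1 = 348; c_1 = 79; s_2 = 210; t_2 = 338; s_3 = 308; t_3 = 315; a_4 = 203; b_4 = 243; c_4 = 62; s_5 = 122; t_5 = 171; a_6 = 346; c_6 = 43; p_7 = 447; q_7 = 92; s_7 = 503; t_7 = 168; p_8 = 122; q_8 = 113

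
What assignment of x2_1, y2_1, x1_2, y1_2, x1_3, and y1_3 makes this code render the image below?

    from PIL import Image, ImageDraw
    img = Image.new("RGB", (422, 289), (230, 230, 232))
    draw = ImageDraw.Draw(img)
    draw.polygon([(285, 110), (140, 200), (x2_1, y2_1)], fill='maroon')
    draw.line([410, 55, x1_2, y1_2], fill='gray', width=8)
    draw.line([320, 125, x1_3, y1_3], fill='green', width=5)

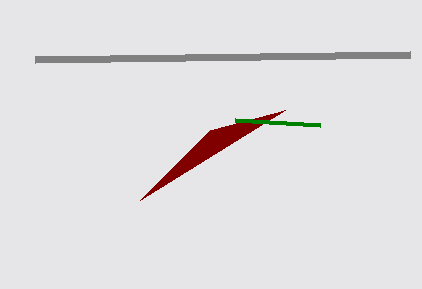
x2_1 = 210
y2_1 = 130
x1_2 = 35
y1_2 = 60
x1_3 = 235
y1_3 = 120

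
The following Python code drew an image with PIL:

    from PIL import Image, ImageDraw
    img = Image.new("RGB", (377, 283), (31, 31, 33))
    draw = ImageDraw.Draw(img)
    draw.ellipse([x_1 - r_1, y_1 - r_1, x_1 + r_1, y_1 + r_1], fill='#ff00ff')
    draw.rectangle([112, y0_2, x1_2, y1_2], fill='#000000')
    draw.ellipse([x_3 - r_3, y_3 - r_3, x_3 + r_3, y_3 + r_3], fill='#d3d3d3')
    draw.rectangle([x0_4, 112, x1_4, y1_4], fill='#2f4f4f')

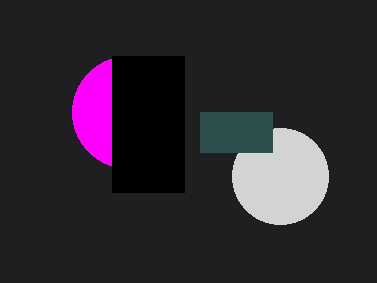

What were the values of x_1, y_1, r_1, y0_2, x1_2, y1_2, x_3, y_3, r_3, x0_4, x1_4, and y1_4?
x_1 = 128
y_1 = 112
r_1 = 56
y0_2 = 56
x1_2 = 184
y1_2 = 192
x_3 = 280
y_3 = 176
r_3 = 48
x0_4 = 200
x1_4 = 272
y1_4 = 152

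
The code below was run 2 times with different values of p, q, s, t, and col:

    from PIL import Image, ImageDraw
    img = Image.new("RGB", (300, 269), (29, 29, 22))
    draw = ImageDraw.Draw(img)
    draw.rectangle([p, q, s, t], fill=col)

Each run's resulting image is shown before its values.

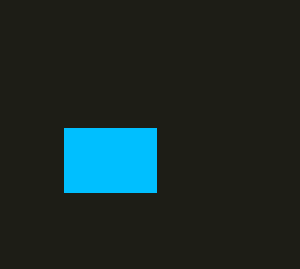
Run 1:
p = 64
q = 128
s = 156
t = 192
col = 'deepskyblue'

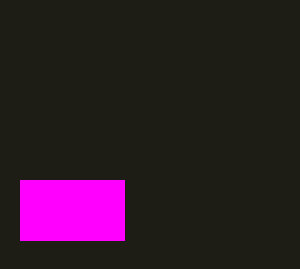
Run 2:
p = 20; q = 180; s = 124; t = 240; col = 'magenta'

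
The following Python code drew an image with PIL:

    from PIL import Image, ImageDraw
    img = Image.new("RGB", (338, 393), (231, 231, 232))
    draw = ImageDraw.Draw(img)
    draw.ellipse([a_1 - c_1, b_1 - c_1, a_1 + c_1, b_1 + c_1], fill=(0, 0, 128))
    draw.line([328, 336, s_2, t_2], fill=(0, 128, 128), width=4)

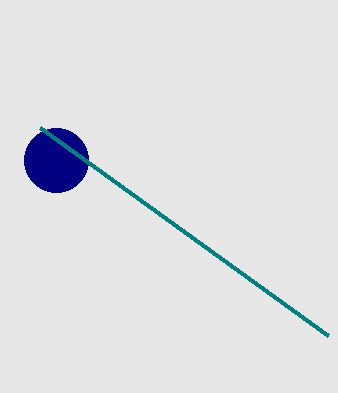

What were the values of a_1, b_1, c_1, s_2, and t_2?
a_1 = 56, b_1 = 160, c_1 = 32, s_2 = 40, t_2 = 128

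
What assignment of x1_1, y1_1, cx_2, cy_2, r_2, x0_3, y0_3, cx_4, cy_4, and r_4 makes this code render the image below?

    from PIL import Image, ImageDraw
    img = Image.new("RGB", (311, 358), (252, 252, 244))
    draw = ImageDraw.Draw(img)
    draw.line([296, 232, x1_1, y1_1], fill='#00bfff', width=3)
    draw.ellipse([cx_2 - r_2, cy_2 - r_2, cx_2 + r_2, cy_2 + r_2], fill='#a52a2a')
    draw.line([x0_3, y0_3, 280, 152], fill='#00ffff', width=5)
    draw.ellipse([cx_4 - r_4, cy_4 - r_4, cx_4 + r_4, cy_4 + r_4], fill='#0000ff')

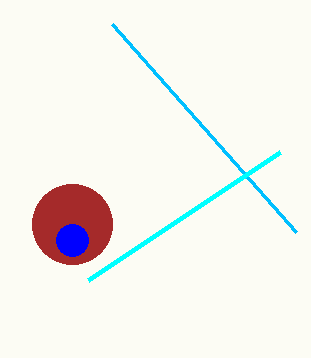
x1_1 = 112; y1_1 = 24; cx_2 = 72; cy_2 = 224; r_2 = 40; x0_3 = 88; y0_3 = 280; cx_4 = 72; cy_4 = 240; r_4 = 16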